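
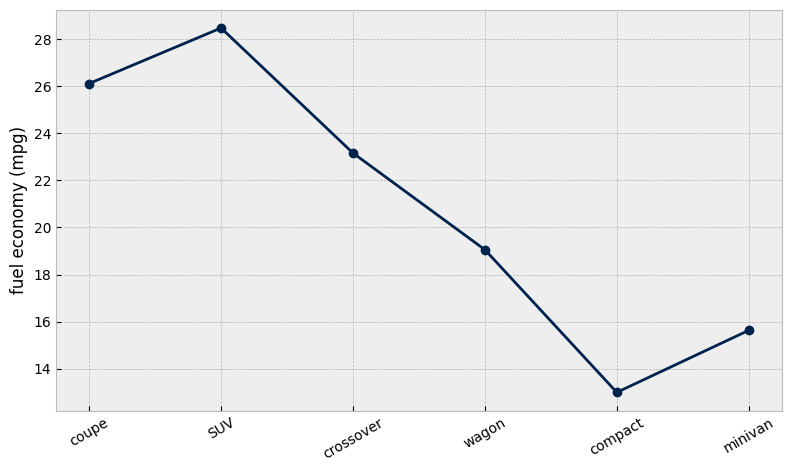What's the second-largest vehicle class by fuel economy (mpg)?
Top 3: SUV ≈ 28, coupe ≈ 26, crossover ≈ 24.

coupe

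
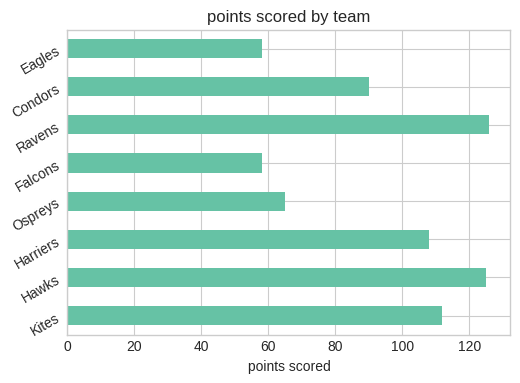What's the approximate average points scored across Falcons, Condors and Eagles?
≈ 67

(60 + 80 + 60) / 3 ≈ 67.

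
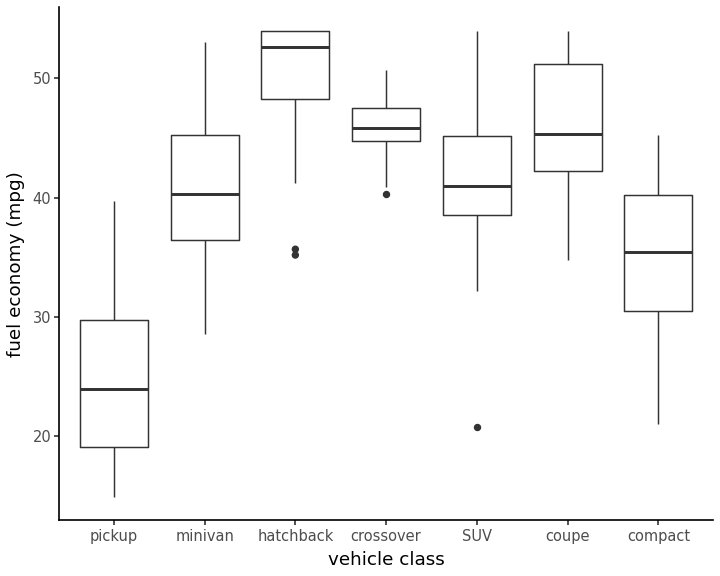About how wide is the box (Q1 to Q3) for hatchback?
≈ 5

Q3 ≈ 55, Q1 ≈ 50; IQR ≈ 5.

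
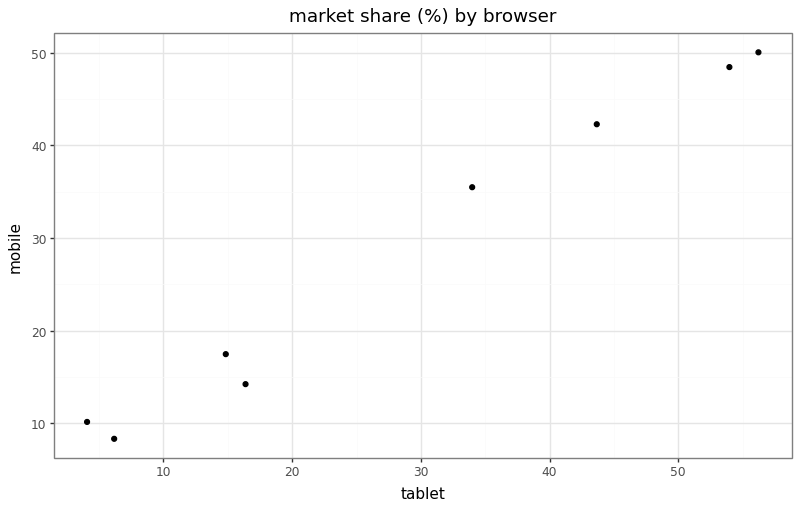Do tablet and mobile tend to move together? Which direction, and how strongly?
positive, strong

Points are positively correlated; strong (|r| ≈ 1.0).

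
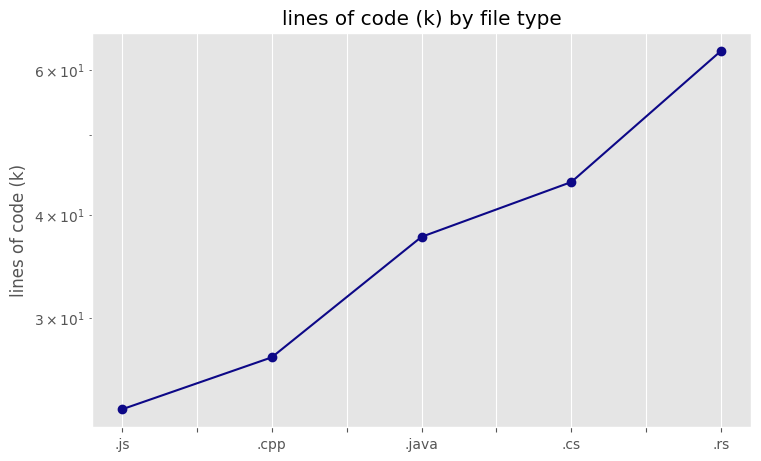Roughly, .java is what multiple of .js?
≈ 1.6×

.java ≈ 40, .js ≈ 25; 40/25 ≈ 1.6.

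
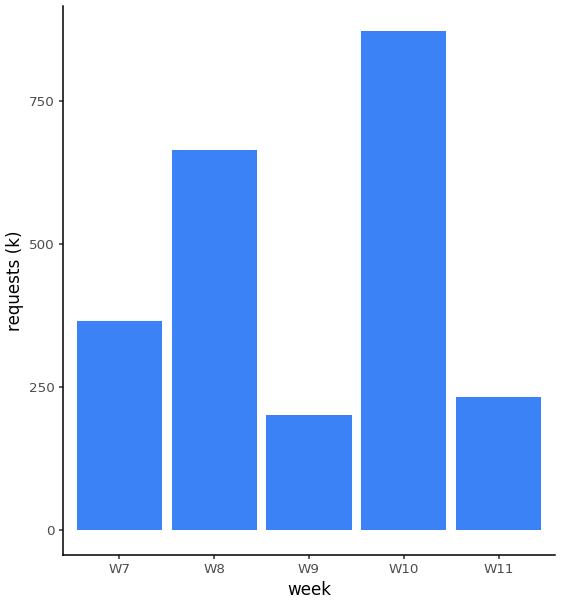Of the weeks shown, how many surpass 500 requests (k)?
Above 500: W8, W10.

2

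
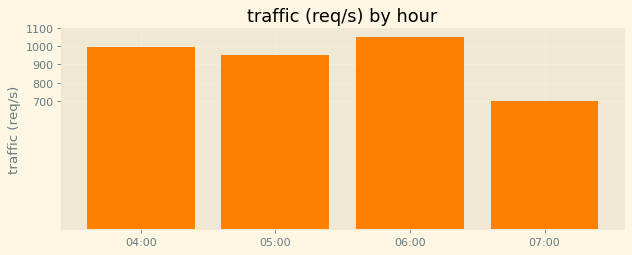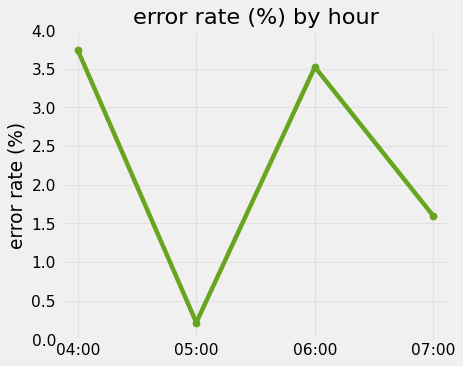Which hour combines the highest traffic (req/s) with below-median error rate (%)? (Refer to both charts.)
05:00

Chart 2 median error rate (%) ≈ 2.5; below-median hours: 05:00, 07:00. Among those, 05:00 has the highest traffic (req/s) (≈ 900).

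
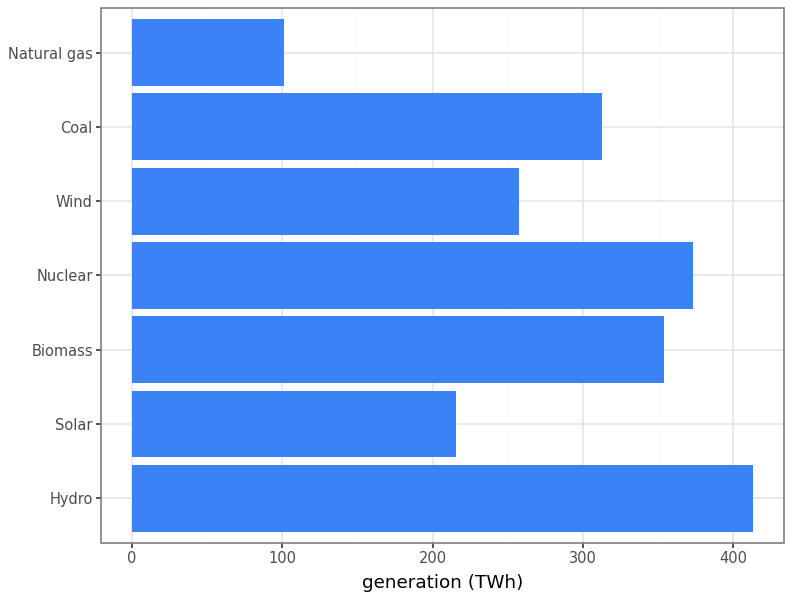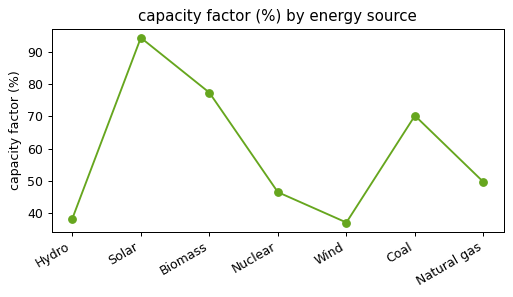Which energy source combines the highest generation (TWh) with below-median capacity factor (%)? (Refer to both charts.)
Hydro

Chart 2 median capacity factor (%) ≈ 50; below-median energy sources: Hydro, Nuclear, Wind. Among those, Hydro has the highest generation (TWh) (≈ 400).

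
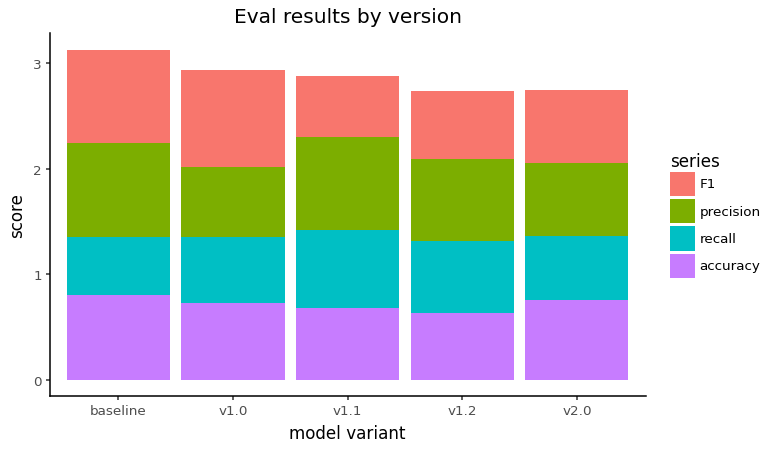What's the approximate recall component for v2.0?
recall top ≈ 1.5, bottom ≈ 1.0; segment ≈ 0.5.

≈ 0.5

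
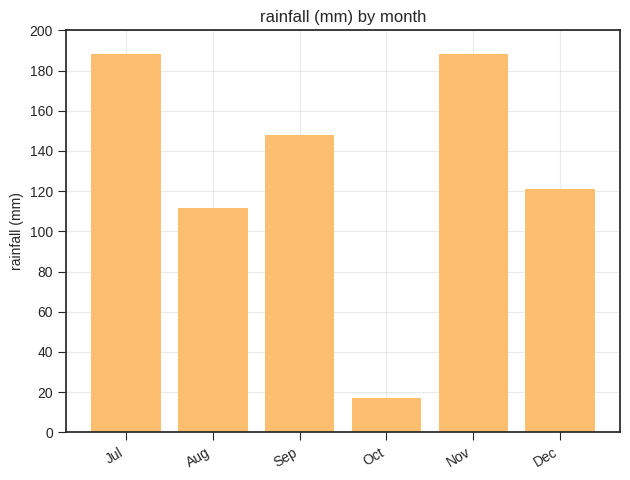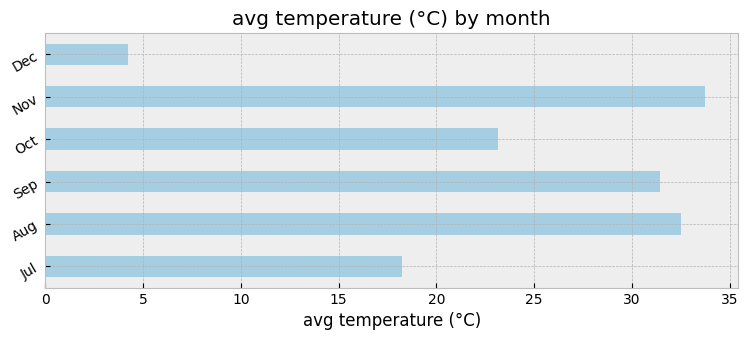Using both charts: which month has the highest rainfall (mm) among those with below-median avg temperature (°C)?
Chart 2 median avg temperature (°C) ≈ 25; below-median months: Jul, Oct, Dec. Among those, Jul has the highest rainfall (mm) (≈ 180).

Jul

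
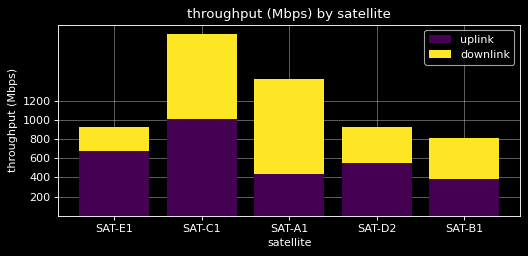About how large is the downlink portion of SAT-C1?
≈ 1000

downlink top ≈ 2000, bottom ≈ 1000; segment ≈ 1000.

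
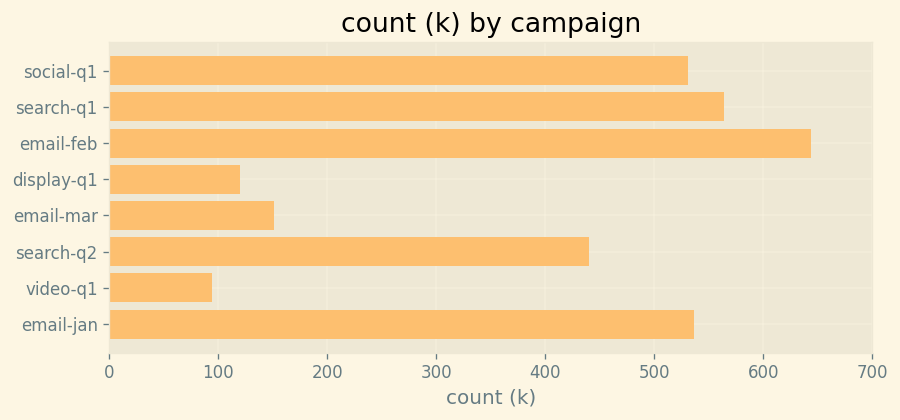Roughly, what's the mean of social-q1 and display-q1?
(500 + 100) / 2 ≈ 300.

≈ 300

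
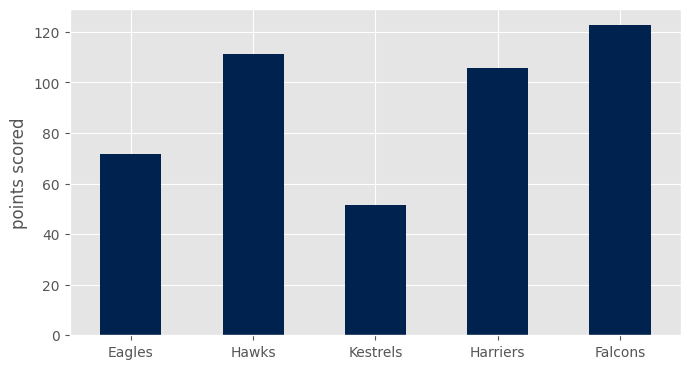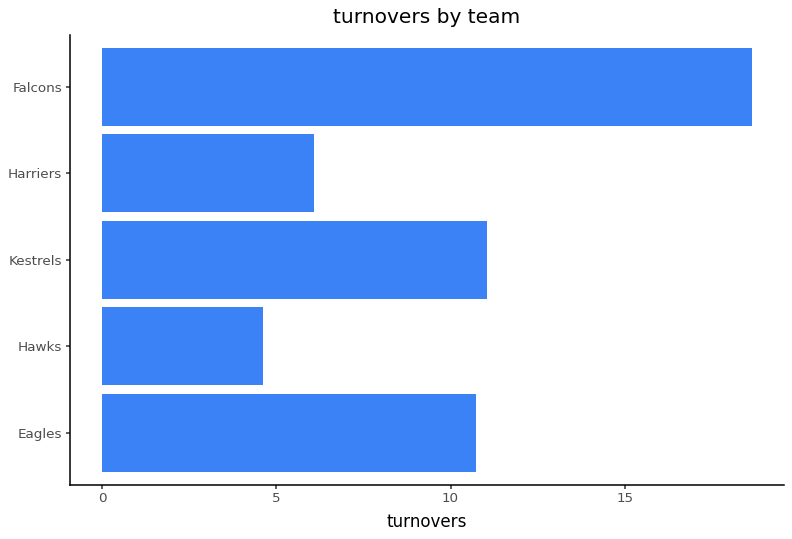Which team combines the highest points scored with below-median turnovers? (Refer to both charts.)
Chart 2 median turnovers ≈ 10; below-median teams: Hawks, Harriers. Among those, Hawks has the highest points scored (≈ 120).

Hawks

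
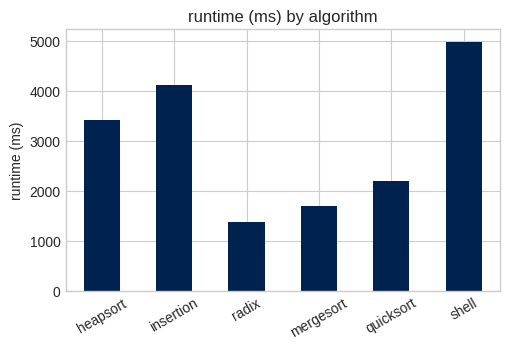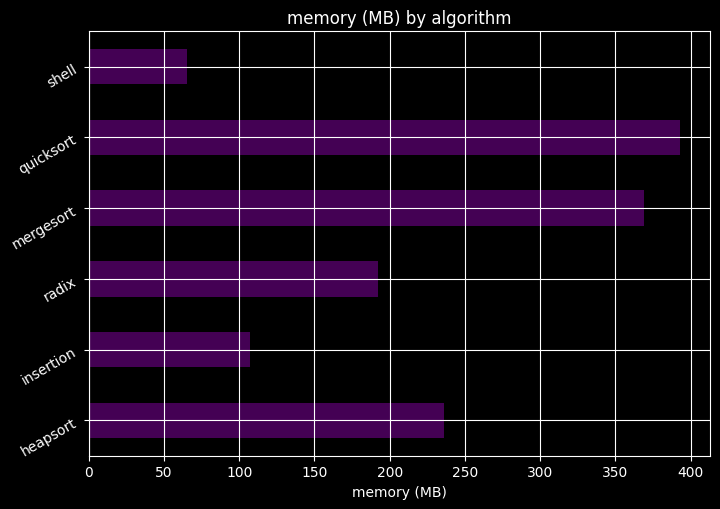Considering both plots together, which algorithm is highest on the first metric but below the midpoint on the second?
Chart 2 median memory (MB) ≈ 200; below-median algorithms: insertion, radix, shell. Among those, shell has the highest runtime (ms) (≈ 5000).

shell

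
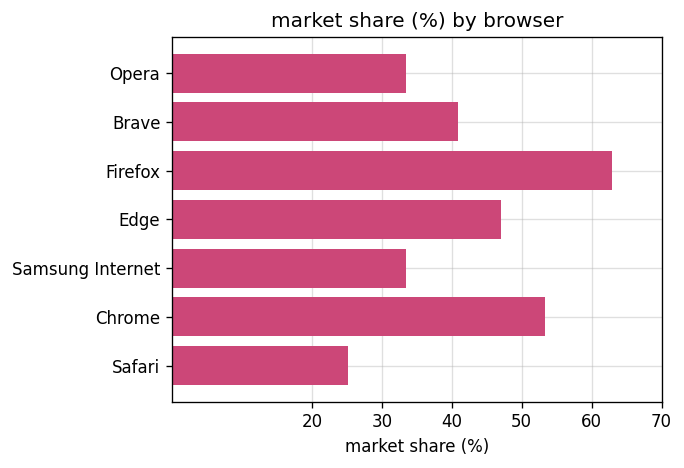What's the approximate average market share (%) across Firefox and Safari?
≈ 45

(60 + 30) / 2 ≈ 45.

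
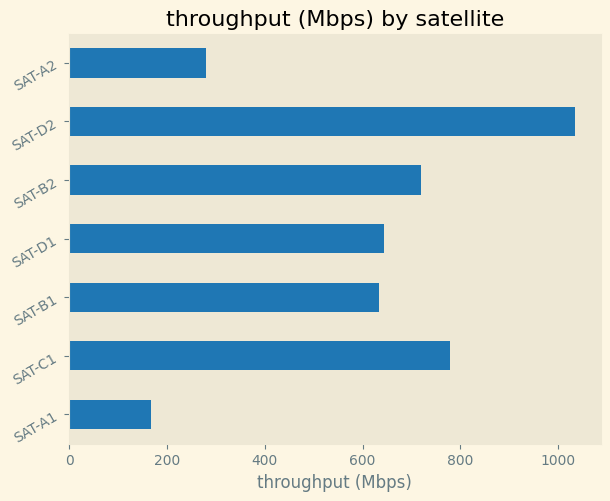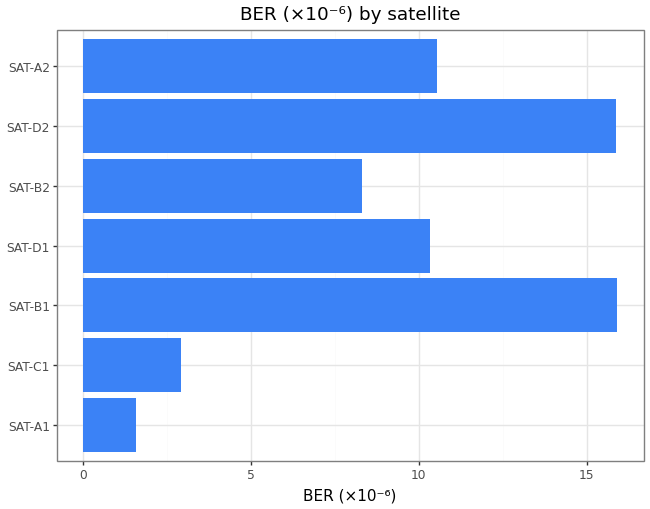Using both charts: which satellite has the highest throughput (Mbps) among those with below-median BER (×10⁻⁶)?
SAT-C1

Chart 2 median BER (×10⁻⁶) ≈ 10; below-median satellites: SAT-A1, SAT-C1, SAT-B2. Among those, SAT-C1 has the highest throughput (Mbps) (≈ 800).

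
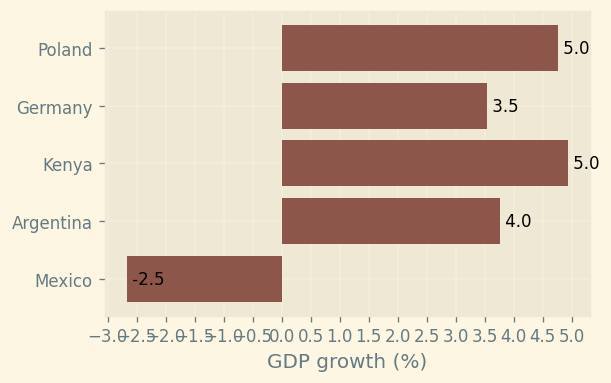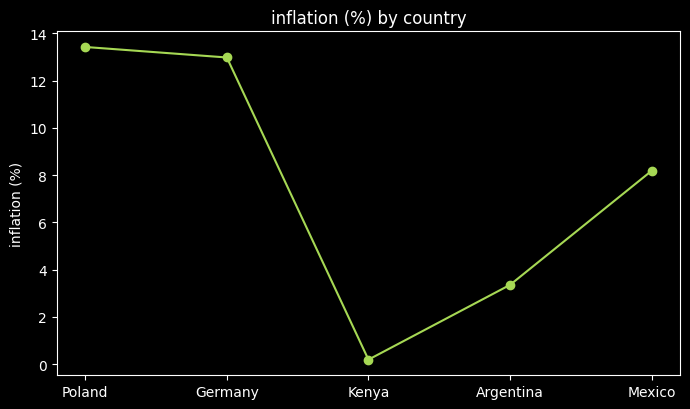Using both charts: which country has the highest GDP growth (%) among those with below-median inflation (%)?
Chart 2 median inflation (%) ≈ 8; below-median countries: Kenya, Argentina. Among those, Kenya has the highest GDP growth (%) (≈ 5).

Kenya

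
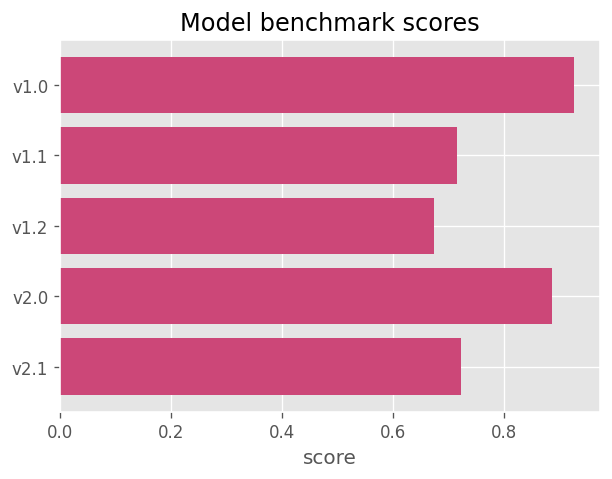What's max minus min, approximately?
≈ 0.2

Max v1.0 ≈ 0.9, min v1.2 ≈ 0.7; range ≈ 0.2.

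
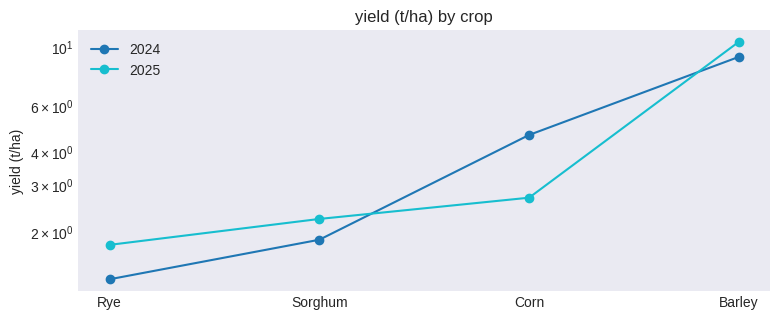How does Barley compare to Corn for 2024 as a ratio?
≈ 1.8×

Barley ≈ 9, Corn ≈ 5; 9/5 ≈ 1.8.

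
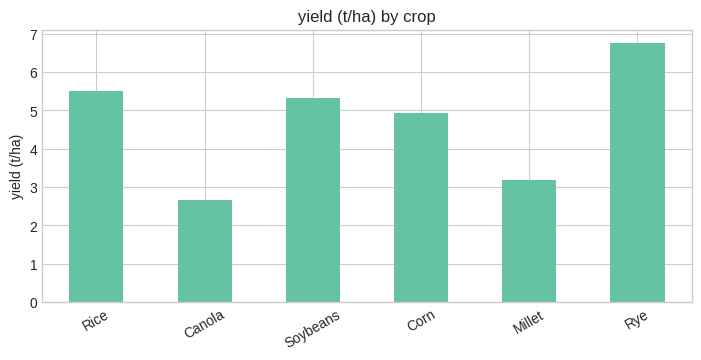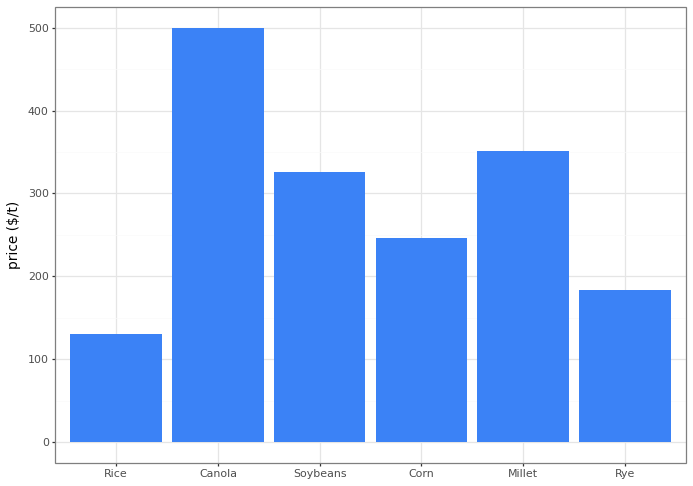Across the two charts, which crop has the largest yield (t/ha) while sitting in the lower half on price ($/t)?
Rye

Chart 2 median price ($/t) ≈ 300; below-median crops: Rice, Corn, Rye. Among those, Rye has the highest yield (t/ha) (≈ 7).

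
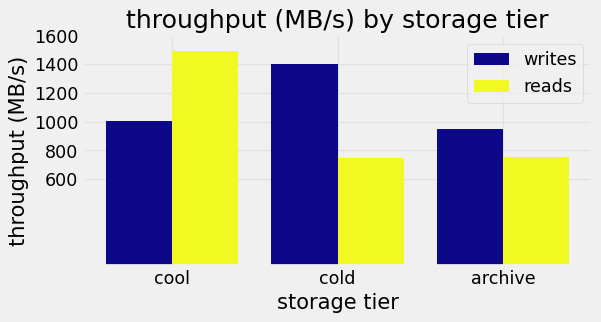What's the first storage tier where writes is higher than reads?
cool: writes ≈ 1000 vs reads ≈ 1400 (not yet); cold: writes ≈ 1400 vs reads ≈ 800 (first crossover).

cold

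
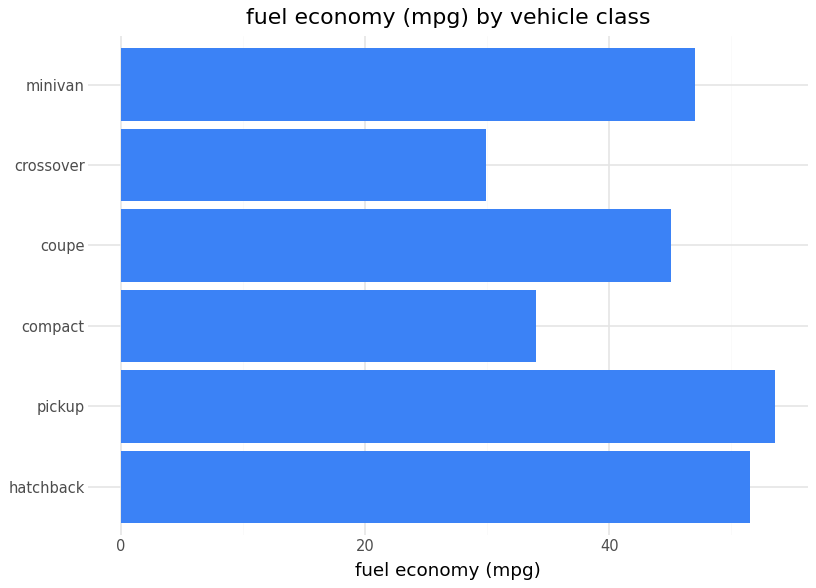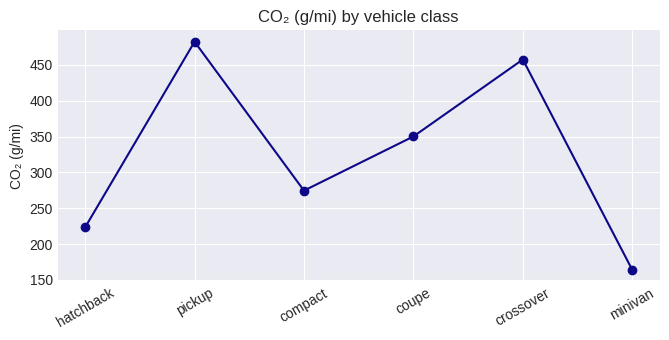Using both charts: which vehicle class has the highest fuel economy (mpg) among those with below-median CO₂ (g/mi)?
hatchback

Chart 2 median CO₂ (g/mi) ≈ 300; below-median vehicle classes: hatchback, compact, minivan. Among those, hatchback has the highest fuel economy (mpg) (≈ 50).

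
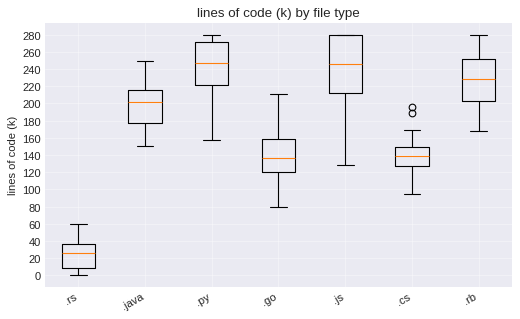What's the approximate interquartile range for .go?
≈ 40

Q3 ≈ 160, Q1 ≈ 120; IQR ≈ 40.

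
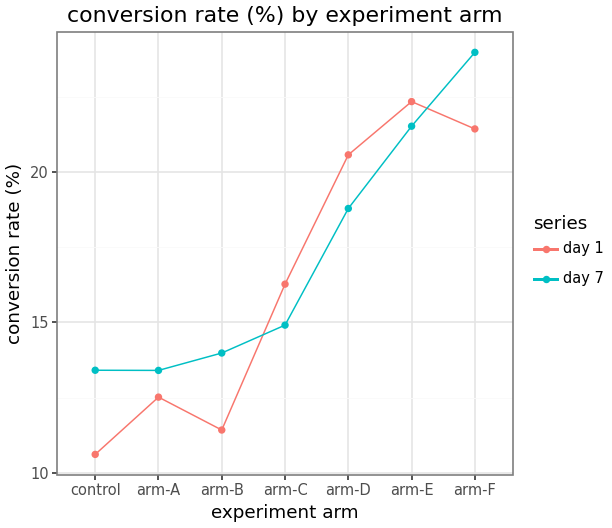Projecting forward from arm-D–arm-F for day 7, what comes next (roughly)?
≈ 27

Last three: 18, 22, 24 → slope ≈ 3/step → next ≈ 27.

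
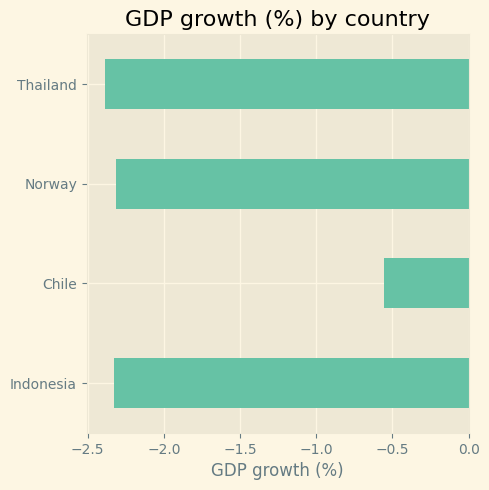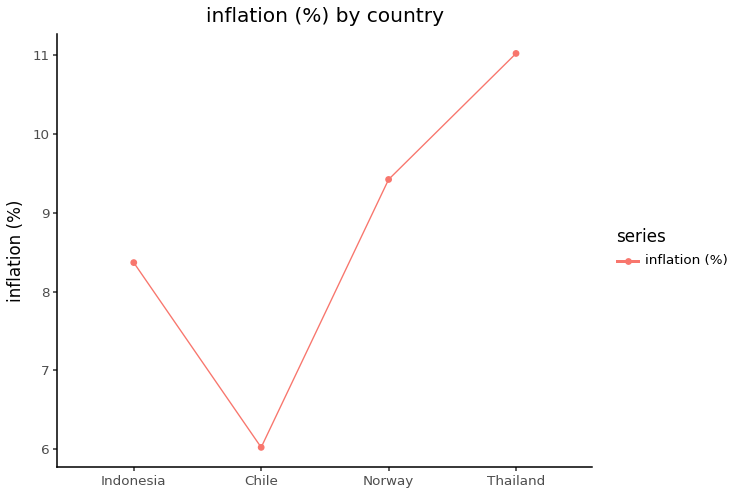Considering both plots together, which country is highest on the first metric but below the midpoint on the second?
Chart 2 median inflation (%) ≈ 8; below-median countries: Indonesia, Chile. Among those, Chile has the highest GDP growth (%) (≈ -1).

Chile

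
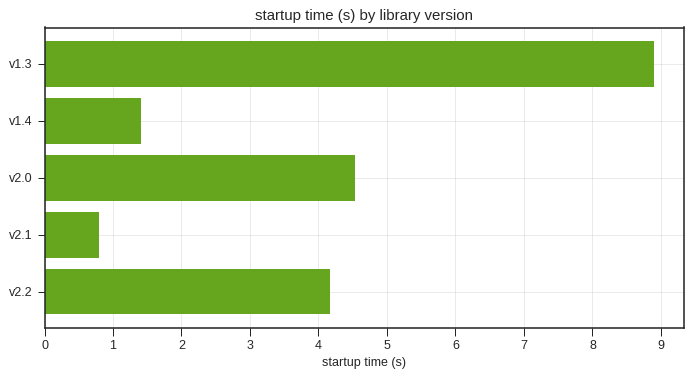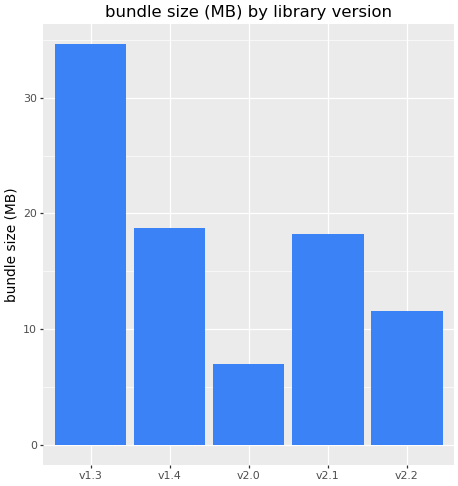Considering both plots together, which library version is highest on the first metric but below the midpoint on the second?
Chart 2 median bundle size (MB) ≈ 20; below-median library versions: v2.0, v2.2. Among those, v2.0 has the highest startup time (s) (≈ 5).

v2.0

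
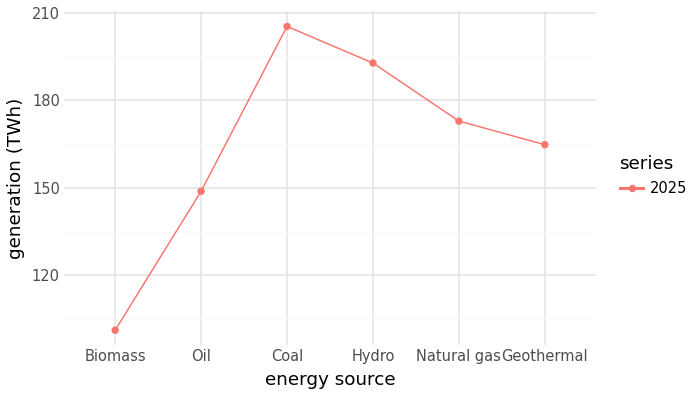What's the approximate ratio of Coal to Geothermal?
Coal ≈ 210, Geothermal ≈ 160; 210/160 ≈ 1.31.

≈ 1.31×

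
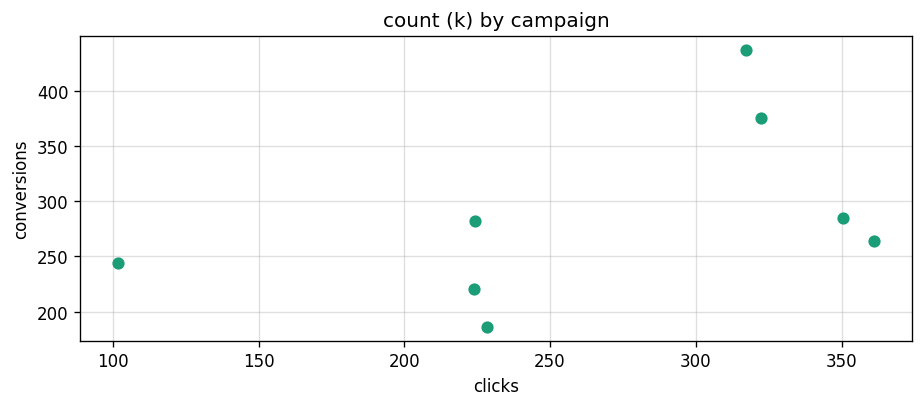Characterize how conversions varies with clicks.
positive, moderate

Points are positively correlated; moderate (|r| ≈ 0.5).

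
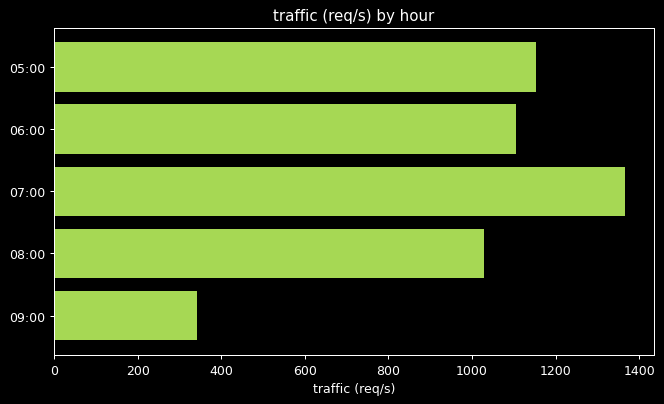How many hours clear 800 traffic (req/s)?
4

Above 800: 05:00, 06:00, 07:00, 08:00.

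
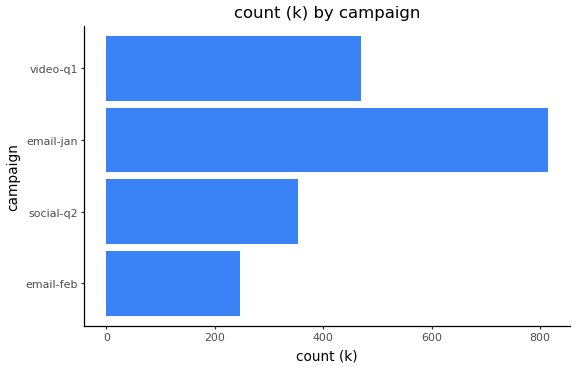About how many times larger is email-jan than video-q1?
email-jan ≈ 800, video-q1 ≈ 500; 800/500 ≈ 1.6.

≈ 1.6×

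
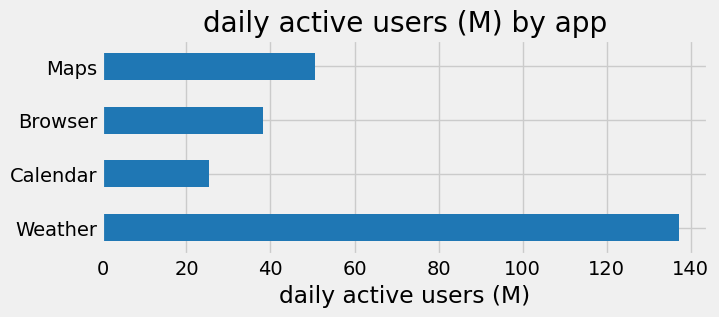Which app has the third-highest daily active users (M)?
Top 4: Weather ≈ 140, Maps ≈ 60, Browser ≈ 40, Calendar ≈ 20.

Browser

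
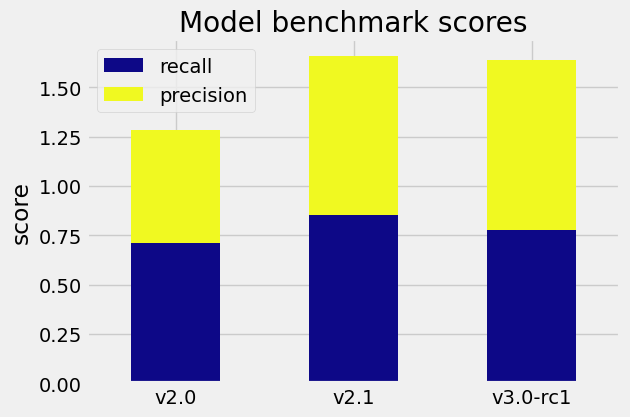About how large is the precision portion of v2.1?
≈ 0.8

precision top ≈ 1.6, bottom ≈ 0.8; segment ≈ 0.8.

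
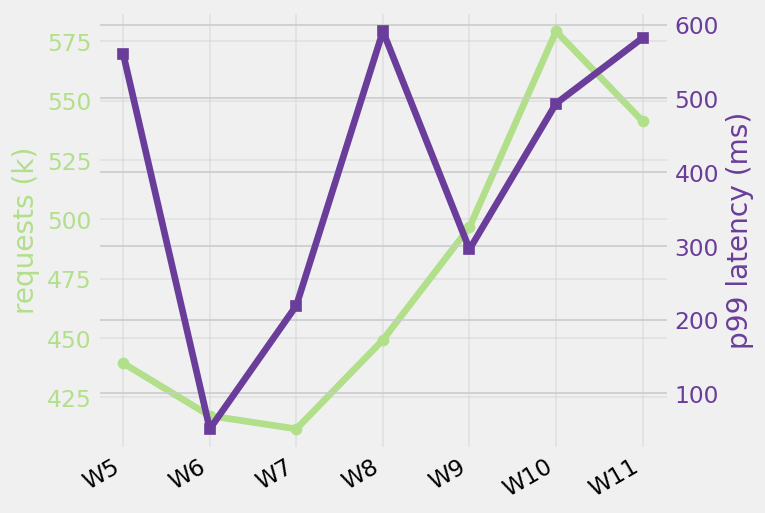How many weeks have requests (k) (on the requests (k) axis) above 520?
Above 520: W10, W11.

2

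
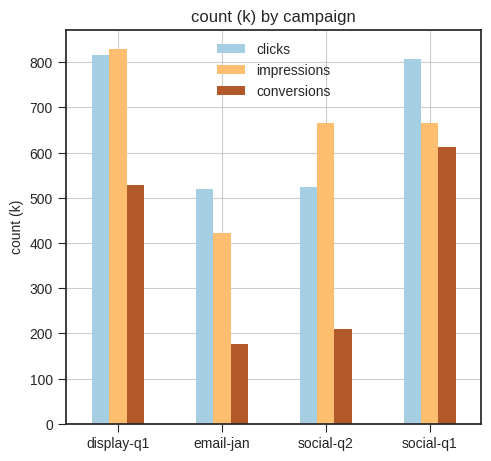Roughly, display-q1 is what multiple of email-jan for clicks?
≈ 1.6×

display-q1 ≈ 800, email-jan ≈ 500; 800/500 ≈ 1.6.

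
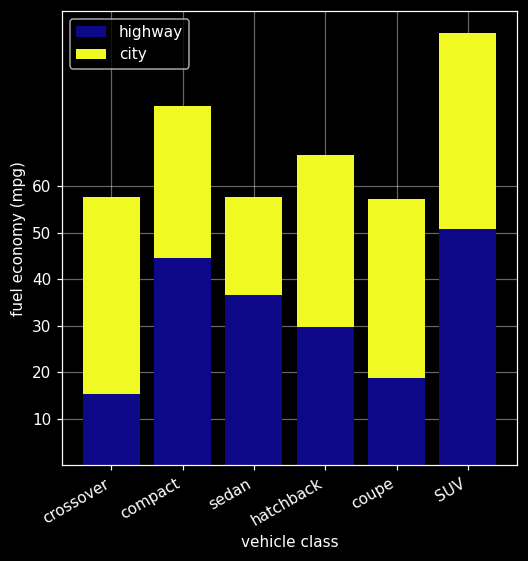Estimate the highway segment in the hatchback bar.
≈ 30

highway top ≈ 30, bottom ≈ 0; segment ≈ 30.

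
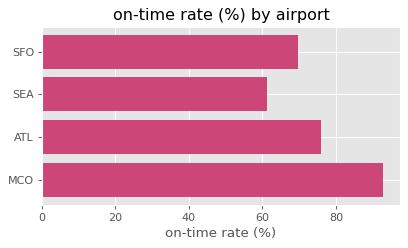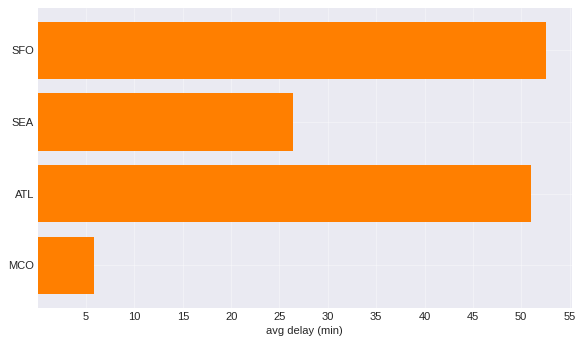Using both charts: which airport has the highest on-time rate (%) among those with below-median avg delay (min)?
MCO

Chart 2 median avg delay (min) ≈ 40; below-median airports: SEA, MCO. Among those, MCO has the highest on-time rate (%) (≈ 90).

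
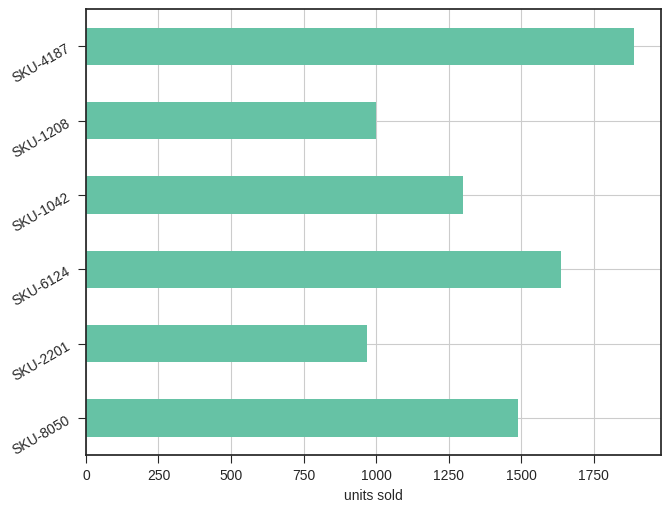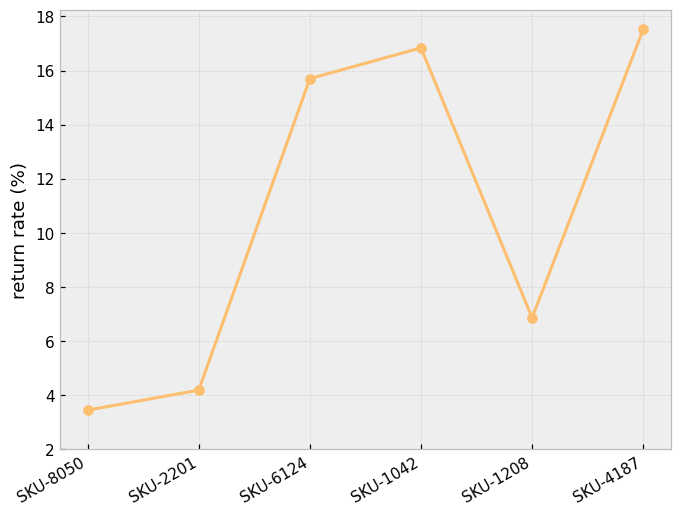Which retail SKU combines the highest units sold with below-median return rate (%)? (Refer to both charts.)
Chart 2 median return rate (%) ≈ 12; below-median retail SKUs: SKU-8050, SKU-2201, SKU-1208. Among those, SKU-8050 has the highest units sold (≈ 1400).

SKU-8050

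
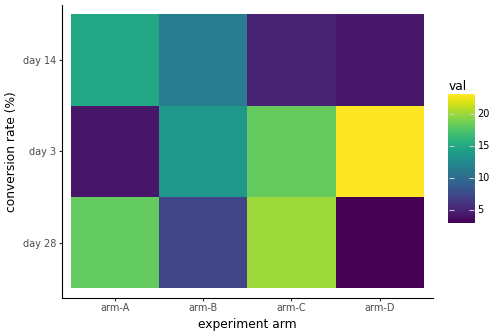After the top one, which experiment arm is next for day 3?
arm-C

Top 3 for day 3: arm-D ≈ 24, arm-C ≈ 18, arm-B ≈ 14.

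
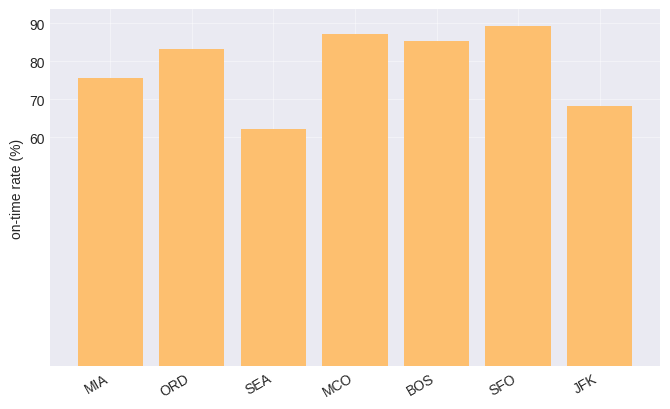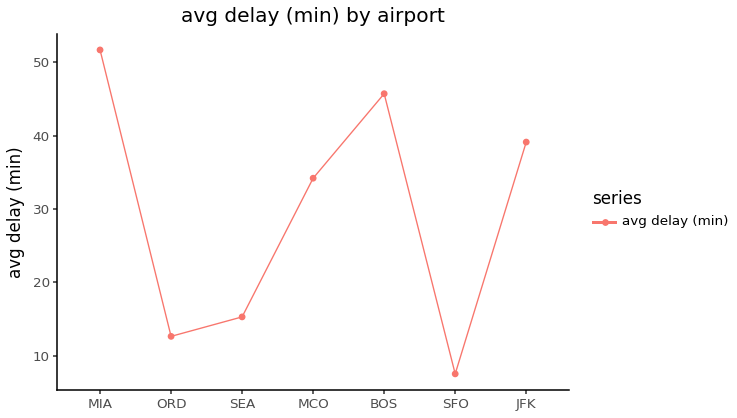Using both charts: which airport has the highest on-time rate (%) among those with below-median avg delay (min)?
Chart 2 median avg delay (min) ≈ 35; below-median airports: ORD, SEA, SFO. Among those, SFO has the highest on-time rate (%) (≈ 90).

SFO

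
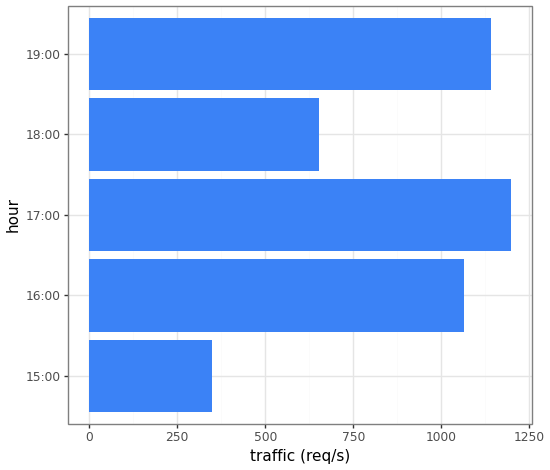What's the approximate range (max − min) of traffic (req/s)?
≈ 900

Max 17:00 ≈ 1200, min 15:00 ≈ 300; range ≈ 900.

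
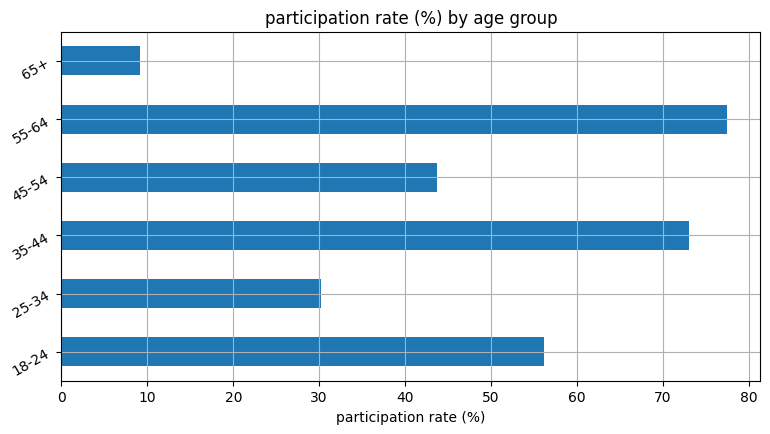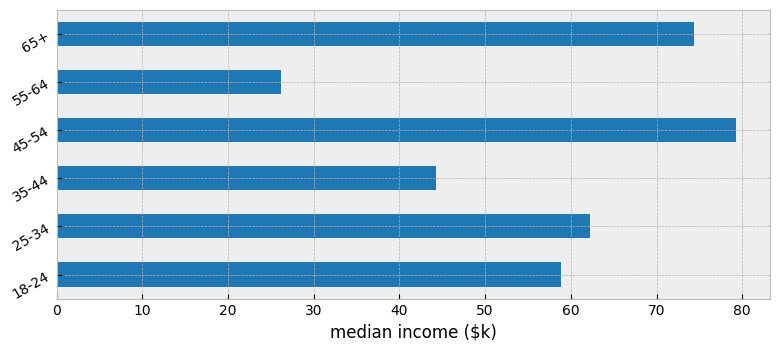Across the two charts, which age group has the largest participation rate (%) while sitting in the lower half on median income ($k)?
55-64

Chart 2 median median income ($k) ≈ 60; below-median age groups: 18-24, 35-44, 55-64. Among those, 55-64 has the highest participation rate (%) (≈ 80).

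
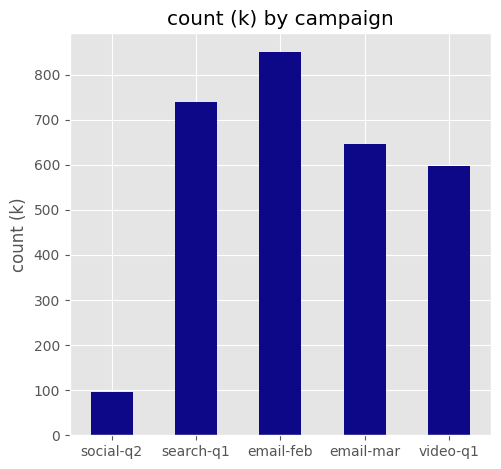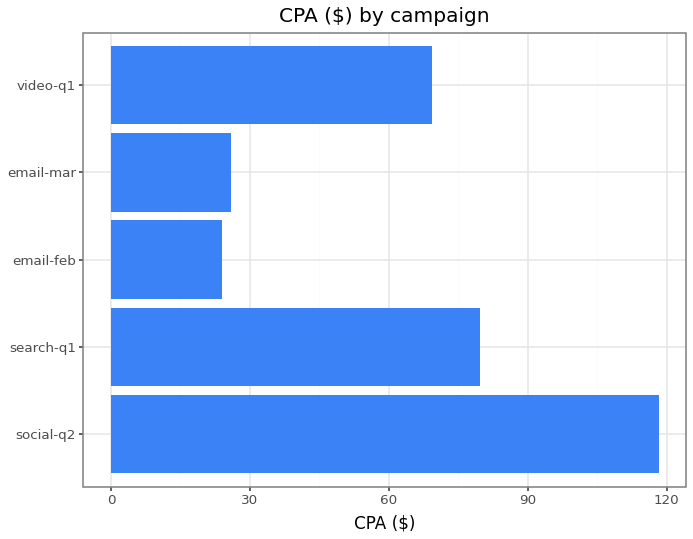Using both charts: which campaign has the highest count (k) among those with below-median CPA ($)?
email-feb

Chart 2 median CPA ($) ≈ 60; below-median campaigns: email-feb, email-mar. Among those, email-feb has the highest count (k) (≈ 800).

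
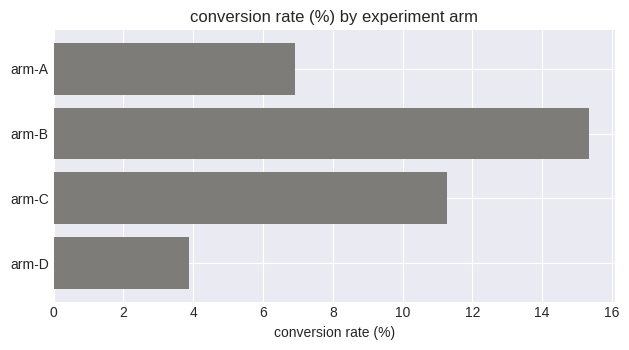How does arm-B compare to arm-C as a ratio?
≈ 1.33×

arm-B ≈ 16, arm-C ≈ 12; 16/12 ≈ 1.33.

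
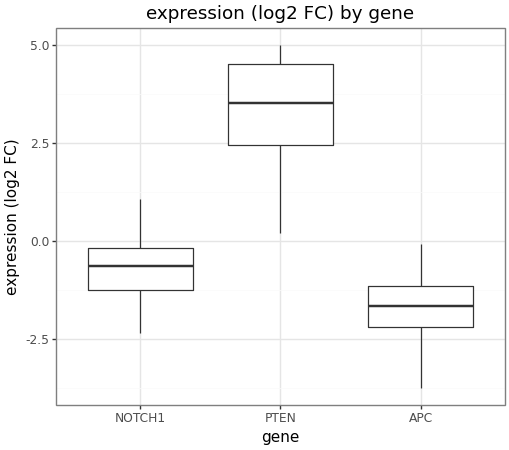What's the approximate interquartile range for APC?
≈ 1.0

Q3 ≈ -1.0, Q1 ≈ -2.0; IQR ≈ 1.0.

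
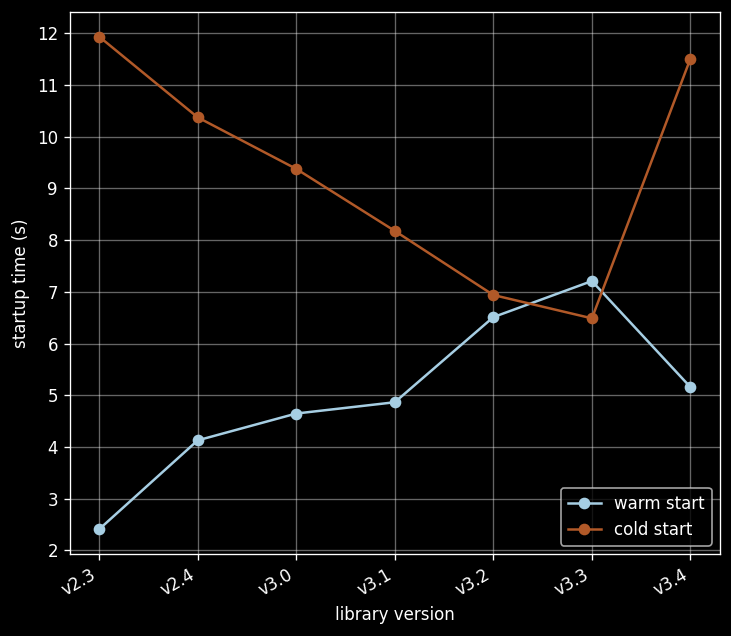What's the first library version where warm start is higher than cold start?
v3.2: warm start ≈ 7 vs cold start ≈ 7 (not yet); v3.3: warm start ≈ 7 vs cold start ≈ 6 (first crossover).

v3.3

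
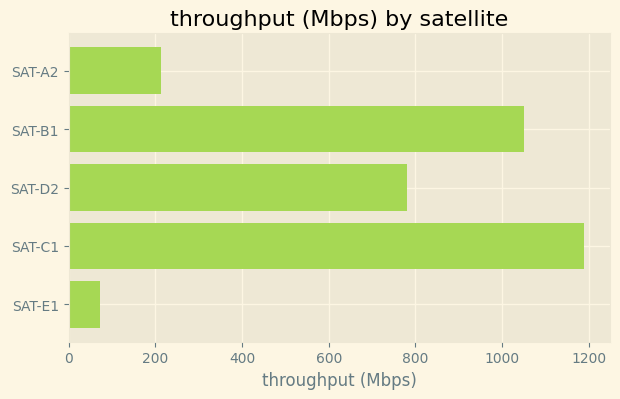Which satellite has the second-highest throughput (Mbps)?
Top 3: SAT-C1 ≈ 1200, SAT-B1 ≈ 1100, SAT-D2 ≈ 800.

SAT-B1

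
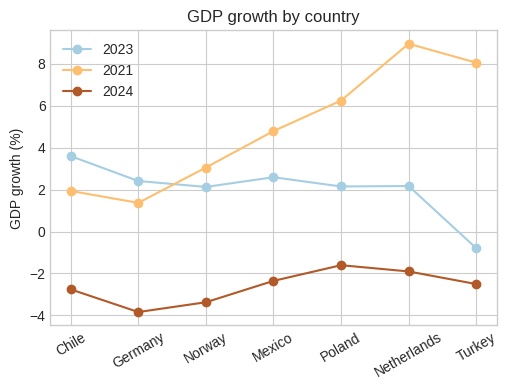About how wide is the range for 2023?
Max Chile ≈ 4, min Turkey ≈ 0; range ≈ 4.

≈ 4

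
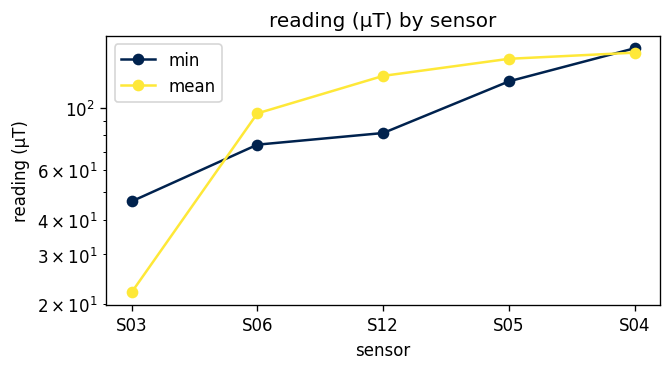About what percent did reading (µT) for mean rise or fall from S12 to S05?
≈ +14.3%

S12 ≈ 140, S05 ≈ 160; (160 − 140) / 140 ≈ +14.3%.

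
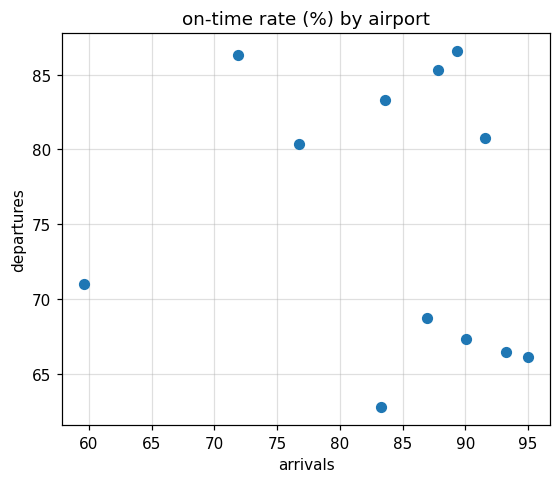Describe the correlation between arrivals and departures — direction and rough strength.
no clear correlation

Points are roughly uncorrelated; weak (|r| ≈ 0.2).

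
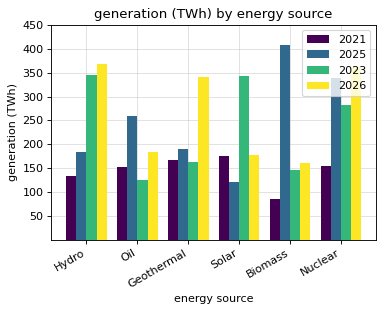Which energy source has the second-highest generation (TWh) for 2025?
Top 3 for 2025: Biomass ≈ 400, Nuclear ≈ 350, Oil ≈ 250.

Nuclear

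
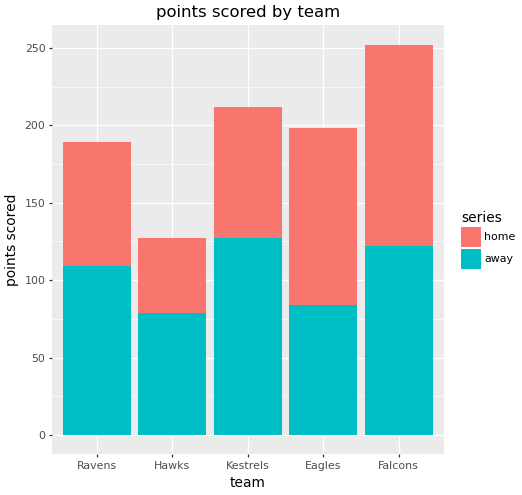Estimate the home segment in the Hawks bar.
≈ 50

home top ≈ 125, bottom ≈ 75; segment ≈ 50.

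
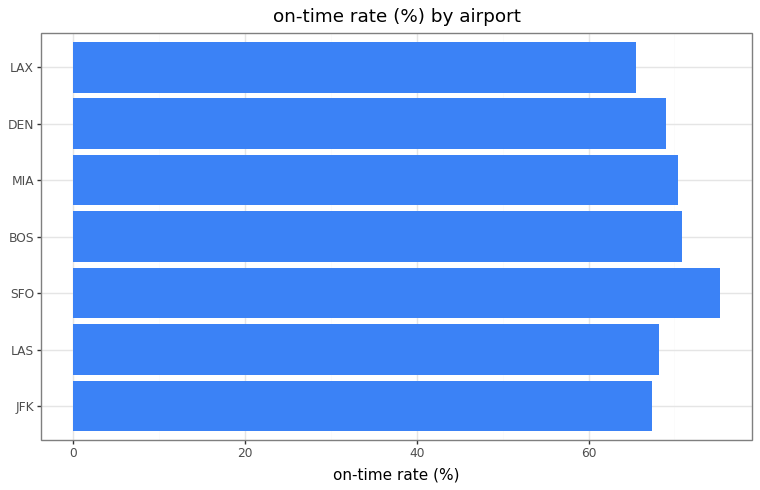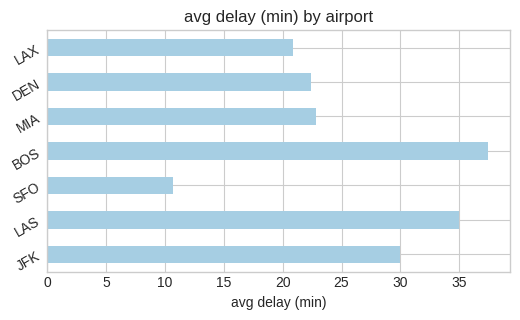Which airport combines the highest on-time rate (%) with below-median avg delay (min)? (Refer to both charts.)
SFO

Chart 2 median avg delay (min) ≈ 25; below-median airports: SFO, DEN, LAX. Among those, SFO has the highest on-time rate (%) (≈ 80).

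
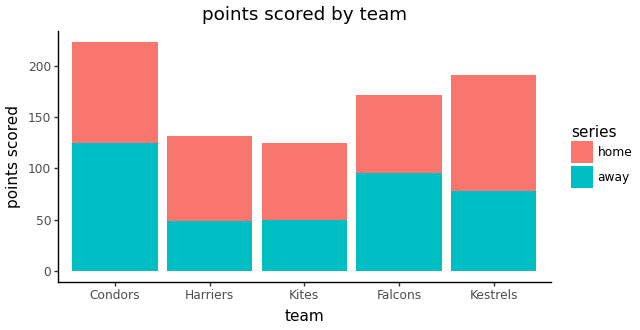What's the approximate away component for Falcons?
≈ 100

away top ≈ 100, bottom ≈ 0; segment ≈ 100.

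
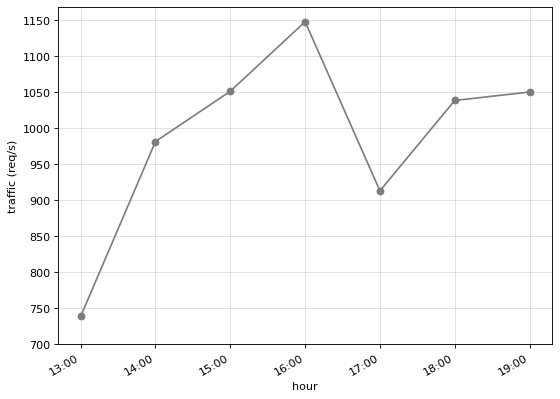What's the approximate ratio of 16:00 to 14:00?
16:00 ≈ 1150, 14:00 ≈ 1000; 1150/1000 ≈ 1.15.

≈ 1.15×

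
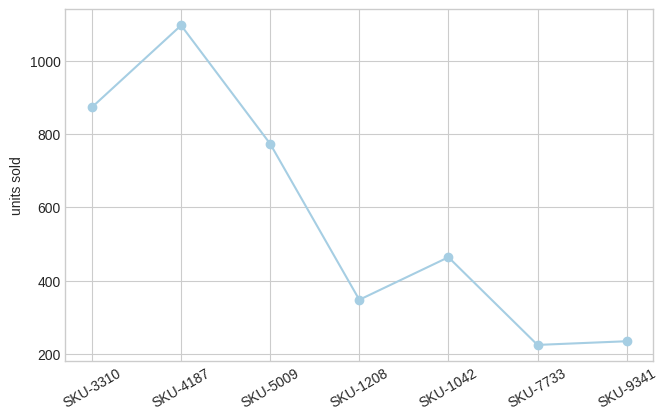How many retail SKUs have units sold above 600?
3

Above 600: SKU-3310, SKU-4187, SKU-5009.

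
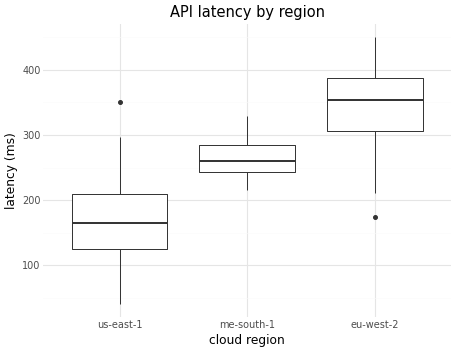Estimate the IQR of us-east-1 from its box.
≈ 80

Q3 ≈ 200, Q1 ≈ 120; IQR ≈ 80.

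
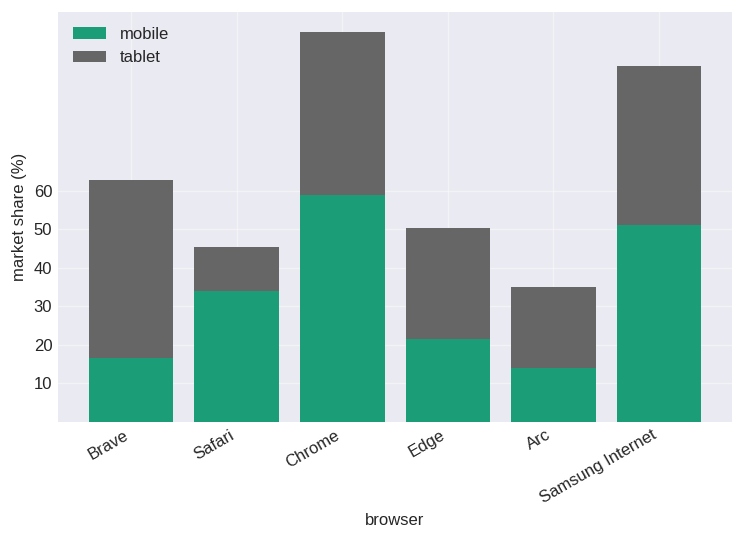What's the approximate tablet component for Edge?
tablet top ≈ 50, bottom ≈ 20; segment ≈ 30.

≈ 30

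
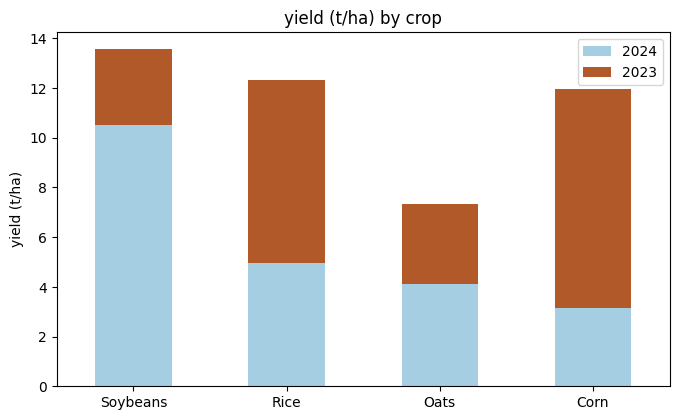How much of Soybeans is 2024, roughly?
2024 top ≈ 10, bottom ≈ 0; segment ≈ 10.

≈ 10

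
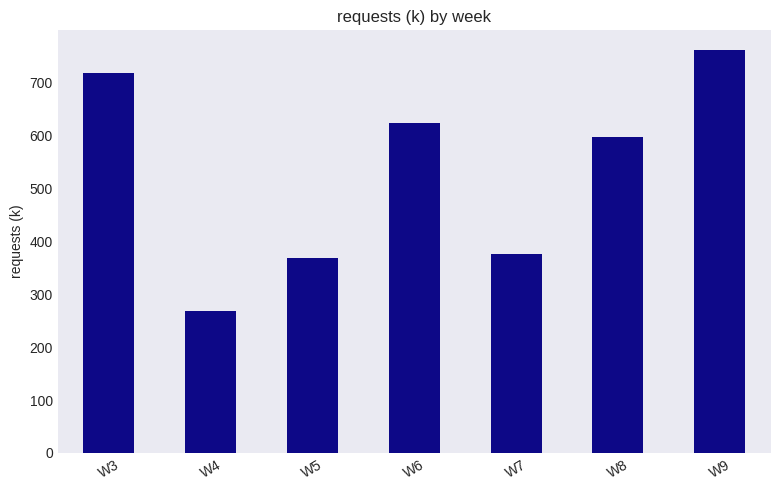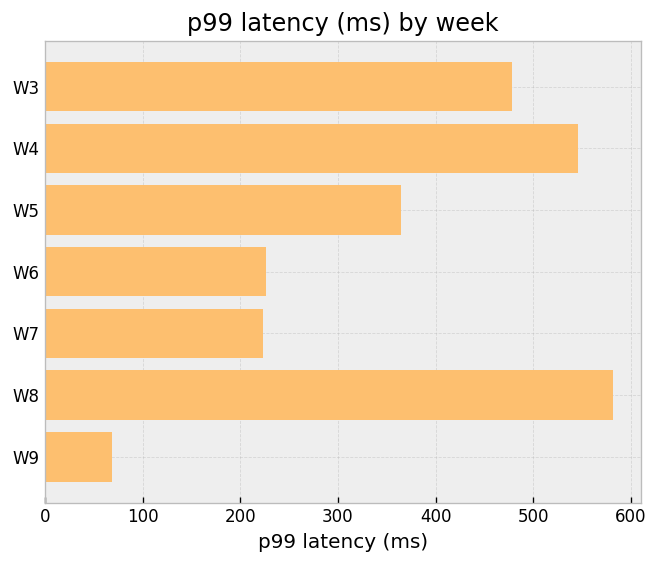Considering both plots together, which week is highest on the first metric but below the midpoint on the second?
W9

Chart 2 median p99 latency (ms) ≈ 400; below-median weeks: W6, W7, W9. Among those, W9 has the highest requests (k) (≈ 800).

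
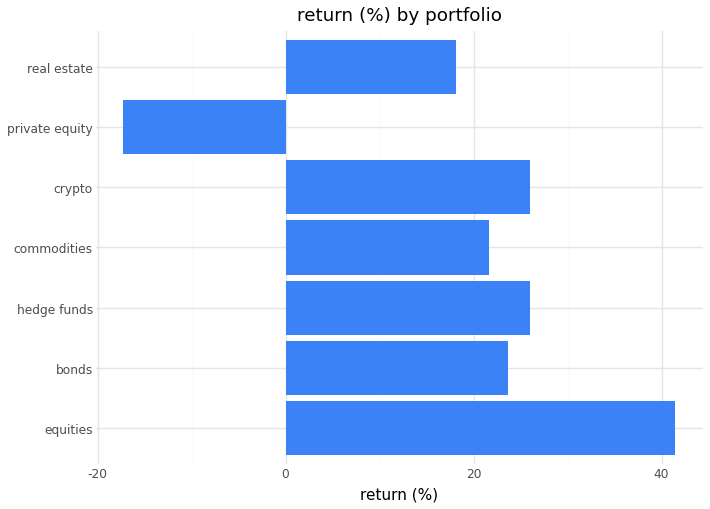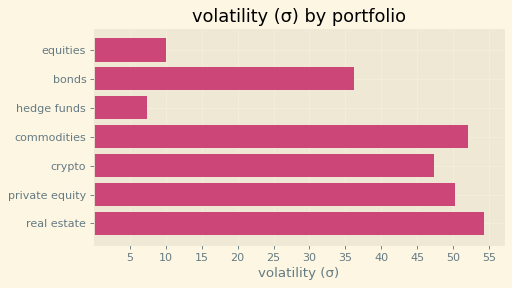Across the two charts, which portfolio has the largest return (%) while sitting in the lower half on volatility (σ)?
Chart 2 median volatility (σ) ≈ 45; below-median portfolios: equities, bonds, hedge funds. Among those, equities has the highest return (%) (≈ 40).

equities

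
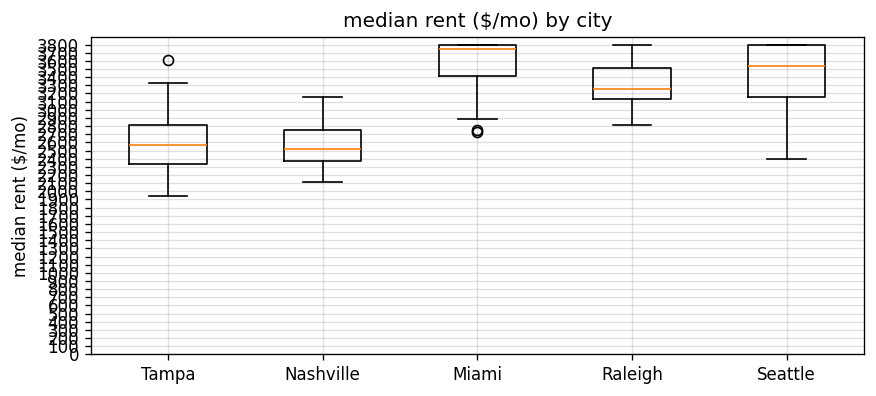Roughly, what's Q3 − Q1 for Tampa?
≈ 500

Q3 ≈ 2800, Q1 ≈ 2300; IQR ≈ 500.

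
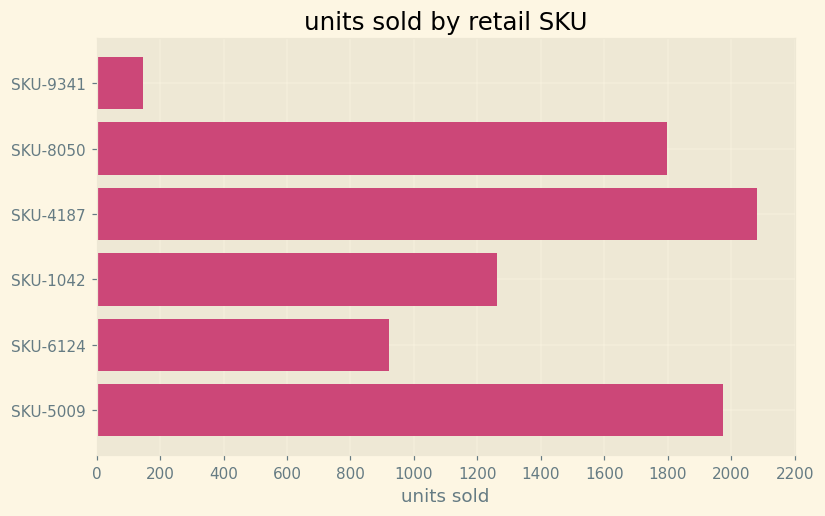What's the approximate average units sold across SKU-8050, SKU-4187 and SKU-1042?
≈ 1667

(1800 + 2000 + 1200) / 3 ≈ 1667.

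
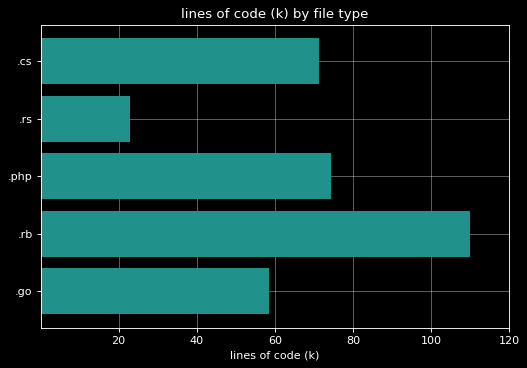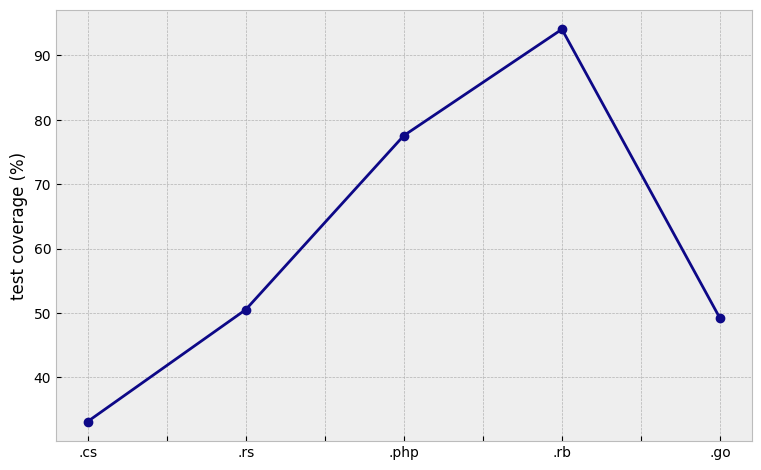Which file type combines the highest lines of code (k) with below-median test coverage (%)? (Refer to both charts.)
Chart 2 median test coverage (%) ≈ 50; below-median file types: .cs, .go. Among those, .cs has the highest lines of code (k) (≈ 80).

.cs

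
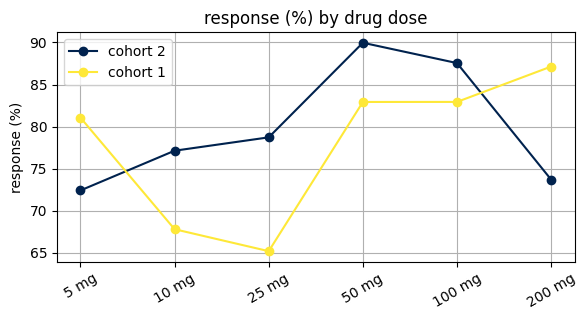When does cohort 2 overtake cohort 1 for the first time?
5 mg: cohort 2 ≈ 70 vs cohort 1 ≈ 80 (not yet); 10 mg: cohort 2 ≈ 75 vs cohort 1 ≈ 70 (first crossover).

10 mg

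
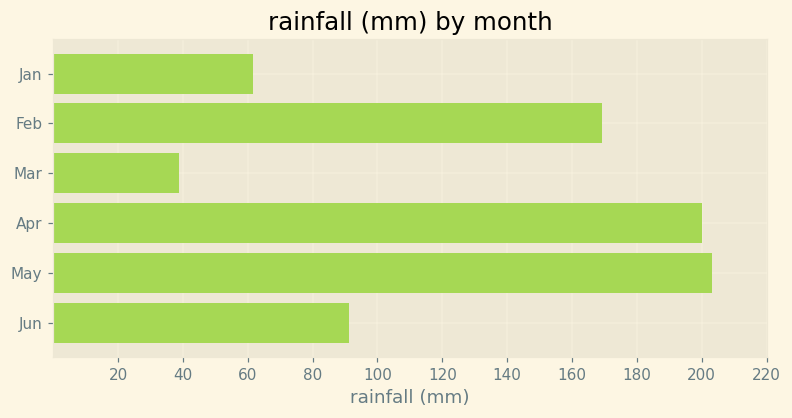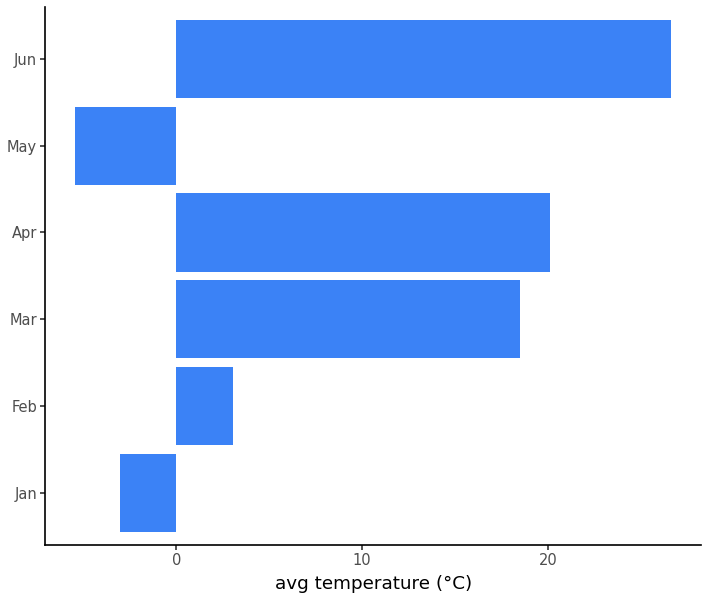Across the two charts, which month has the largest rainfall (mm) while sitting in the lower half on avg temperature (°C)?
Chart 2 median avg temperature (°C) ≈ 10; below-median months: Jan, Feb, May. Among those, May has the highest rainfall (mm) (≈ 200).

May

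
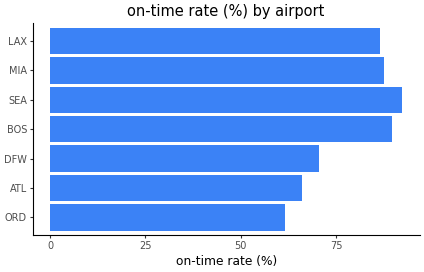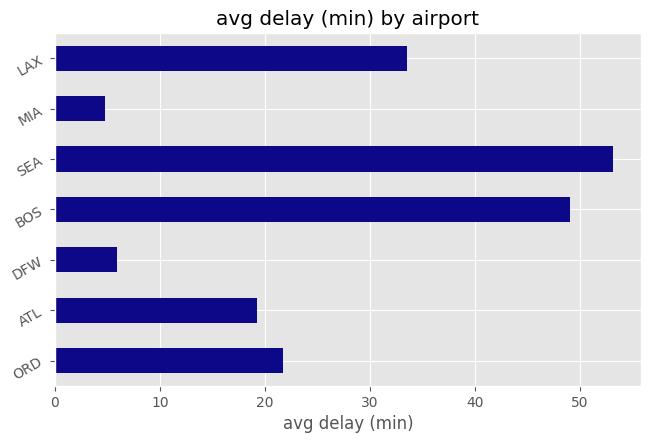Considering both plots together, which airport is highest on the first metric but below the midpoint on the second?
Chart 2 median avg delay (min) ≈ 20; below-median airports: ATL, DFW, MIA. Among those, MIA has the highest on-time rate (%) (≈ 90).

MIA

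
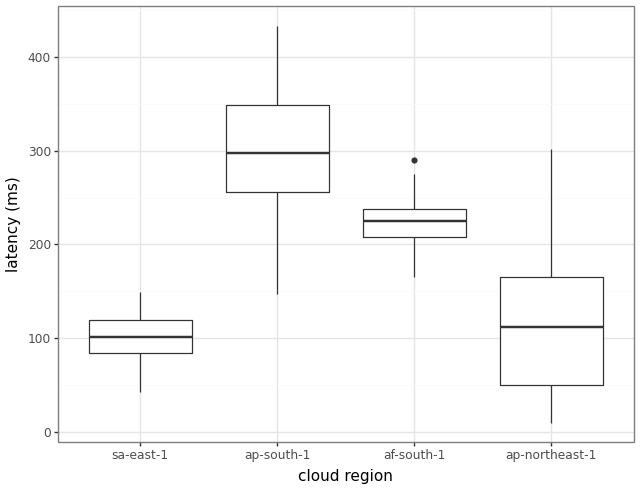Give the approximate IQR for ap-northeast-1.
Q3 ≈ 160, Q1 ≈ 60; IQR ≈ 100.

≈ 100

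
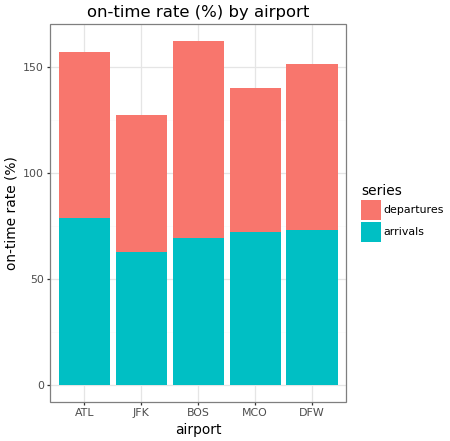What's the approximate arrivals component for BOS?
≈ 60

arrivals top ≈ 60, bottom ≈ 0; segment ≈ 60.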